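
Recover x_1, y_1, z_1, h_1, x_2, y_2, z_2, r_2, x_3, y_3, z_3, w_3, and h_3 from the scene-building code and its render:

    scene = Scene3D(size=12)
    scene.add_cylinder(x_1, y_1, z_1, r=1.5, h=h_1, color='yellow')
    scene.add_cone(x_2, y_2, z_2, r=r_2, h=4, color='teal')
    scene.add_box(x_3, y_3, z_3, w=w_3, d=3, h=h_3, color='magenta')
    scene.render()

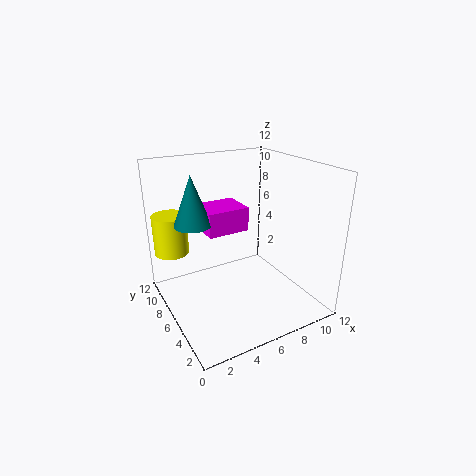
x_1 = 1.5
y_1 = 10
z_1 = 4
h_1 = 3.5
x_2 = 2.5
y_2 = 7
z_2 = 7.5
r_2 = 1.5
x_3 = 3.5
y_3 = 6
z_3 = 6.5
w_3 = 3.5
h_3 = 2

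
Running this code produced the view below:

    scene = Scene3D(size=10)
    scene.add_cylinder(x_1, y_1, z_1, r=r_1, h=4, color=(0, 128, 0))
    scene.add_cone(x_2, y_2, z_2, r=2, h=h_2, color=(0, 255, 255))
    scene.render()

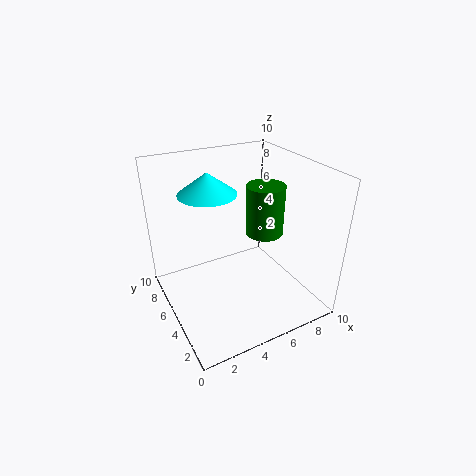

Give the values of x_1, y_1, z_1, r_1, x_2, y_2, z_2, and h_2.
x_1 = 8.5; y_1 = 7; z_1 = 3.5; r_1 = 1.5; x_2 = 3.5; y_2 = 6.5; z_2 = 8; h_2 = 1.5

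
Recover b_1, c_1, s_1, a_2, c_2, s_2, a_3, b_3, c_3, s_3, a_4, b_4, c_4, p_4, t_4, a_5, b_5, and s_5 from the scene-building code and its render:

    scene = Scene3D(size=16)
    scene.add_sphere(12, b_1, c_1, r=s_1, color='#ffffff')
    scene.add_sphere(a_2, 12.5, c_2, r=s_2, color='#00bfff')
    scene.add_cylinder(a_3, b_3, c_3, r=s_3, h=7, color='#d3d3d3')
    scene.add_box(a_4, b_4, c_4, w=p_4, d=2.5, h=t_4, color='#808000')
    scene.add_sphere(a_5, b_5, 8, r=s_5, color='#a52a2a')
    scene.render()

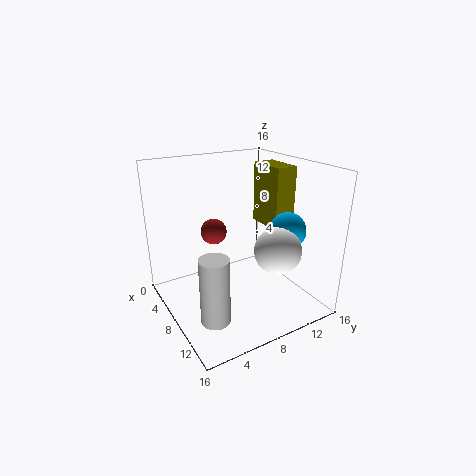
b_1 = 10.5; c_1 = 7.5; s_1 = 2.5; a_2 = 11; c_2 = 9; s_2 = 2; a_3 = 12; b_3 = 3; c_3 = 1.5; s_3 = 1.5; a_4 = 5; b_4 = 12; c_4 = 8.5; p_4 = 4.5; t_4 = 7; a_5 = 5; b_5 = 6.5; s_5 = 1.5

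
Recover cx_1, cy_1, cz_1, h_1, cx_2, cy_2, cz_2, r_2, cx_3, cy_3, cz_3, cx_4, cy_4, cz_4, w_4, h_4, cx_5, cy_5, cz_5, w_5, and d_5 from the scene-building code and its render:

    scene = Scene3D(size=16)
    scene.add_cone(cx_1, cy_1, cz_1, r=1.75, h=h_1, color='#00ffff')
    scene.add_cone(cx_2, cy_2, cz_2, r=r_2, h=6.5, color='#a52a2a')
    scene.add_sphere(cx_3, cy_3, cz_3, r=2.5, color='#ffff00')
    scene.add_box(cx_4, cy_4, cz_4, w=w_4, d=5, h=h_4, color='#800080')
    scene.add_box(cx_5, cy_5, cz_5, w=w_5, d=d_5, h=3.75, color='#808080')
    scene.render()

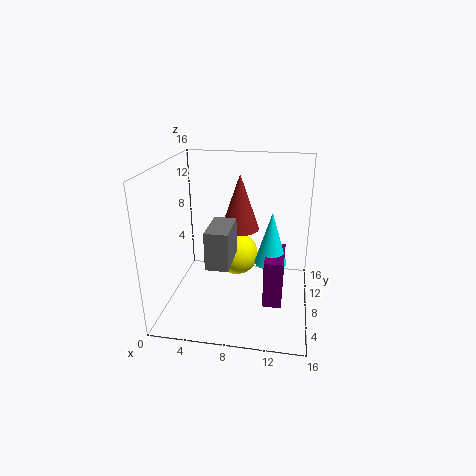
cx_1 = 11.75; cy_1 = 7.25; cz_1 = 5.75; h_1 = 5.75; cx_2 = 7.75; cy_2 = 10.75; cz_2 = 8; r_2 = 2.25; cx_3 = 7.5; cy_3 = 10; cz_3 = 5; cx_4 = 11.25; cy_4 = 4.5; cz_4 = 1.75; w_4 = 2; h_4 = 5.25; cx_5 = 6; cy_5 = 1.5; cz_5 = 7.5; w_5 = 2.25; d_5 = 4.25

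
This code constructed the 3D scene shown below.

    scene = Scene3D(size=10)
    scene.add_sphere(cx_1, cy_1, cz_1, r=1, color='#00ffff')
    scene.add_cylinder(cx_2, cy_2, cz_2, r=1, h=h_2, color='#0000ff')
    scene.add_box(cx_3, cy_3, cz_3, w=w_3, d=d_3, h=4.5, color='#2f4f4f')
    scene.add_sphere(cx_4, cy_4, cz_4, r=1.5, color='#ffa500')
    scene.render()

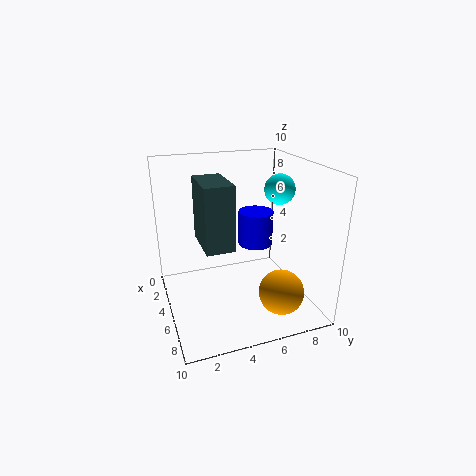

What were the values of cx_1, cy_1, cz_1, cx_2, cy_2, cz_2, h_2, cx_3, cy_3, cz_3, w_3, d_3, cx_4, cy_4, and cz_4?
cx_1 = 6, cy_1 = 7.5, cz_1 = 8.5, cx_2 = 8, cy_2 = 5, cz_2 = 6, h_2 = 2, cx_3 = 2.5, cy_3 = 2.5, cz_3 = 4.5, w_3 = 3.5, d_3 = 2, cx_4 = 8, cy_4 = 7, cz_4 = 2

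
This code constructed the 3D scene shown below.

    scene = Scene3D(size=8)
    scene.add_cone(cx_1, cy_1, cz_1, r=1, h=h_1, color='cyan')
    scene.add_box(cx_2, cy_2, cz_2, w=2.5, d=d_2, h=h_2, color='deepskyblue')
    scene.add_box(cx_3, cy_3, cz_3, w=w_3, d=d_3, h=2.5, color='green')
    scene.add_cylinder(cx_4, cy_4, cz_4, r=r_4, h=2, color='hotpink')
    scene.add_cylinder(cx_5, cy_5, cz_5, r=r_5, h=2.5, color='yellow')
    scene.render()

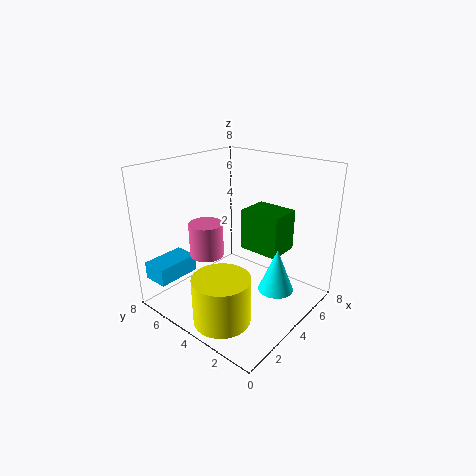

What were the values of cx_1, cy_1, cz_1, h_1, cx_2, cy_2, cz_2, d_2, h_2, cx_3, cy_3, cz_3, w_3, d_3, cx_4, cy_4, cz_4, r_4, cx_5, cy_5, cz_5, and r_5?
cx_1 = 5, cy_1 = 2, cz_1 = 1, h_1 = 2.5, cx_2 = 0.5, cy_2 = 6.5, cz_2 = 1.5, d_2 = 1.5, h_2 = 1, cx_3 = 5.5, cy_3 = 2.5, cz_3 = 2.5, w_3 = 2, d_3 = 2.5, cx_4 = 3.5, cy_4 = 6, cz_4 = 2.5, r_4 = 1, cx_5 = 1.5, cy_5 = 3, cz_5 = 0.5, r_5 = 1.5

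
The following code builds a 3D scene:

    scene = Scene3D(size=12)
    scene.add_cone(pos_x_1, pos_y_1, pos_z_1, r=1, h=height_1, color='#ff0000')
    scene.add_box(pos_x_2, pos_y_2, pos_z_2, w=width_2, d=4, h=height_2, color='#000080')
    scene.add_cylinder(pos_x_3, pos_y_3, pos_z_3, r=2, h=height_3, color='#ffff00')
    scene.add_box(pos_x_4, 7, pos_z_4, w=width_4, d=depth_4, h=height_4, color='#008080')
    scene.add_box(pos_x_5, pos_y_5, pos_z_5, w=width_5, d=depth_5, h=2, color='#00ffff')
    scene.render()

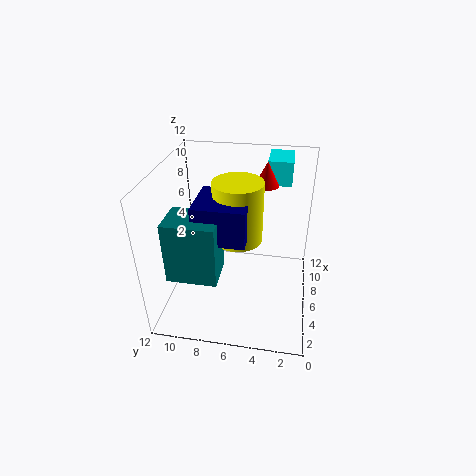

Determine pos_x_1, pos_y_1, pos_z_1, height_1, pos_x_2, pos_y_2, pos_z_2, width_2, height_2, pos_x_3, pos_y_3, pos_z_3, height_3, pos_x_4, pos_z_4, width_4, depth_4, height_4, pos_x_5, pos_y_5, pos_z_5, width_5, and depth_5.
pos_x_1 = 8
pos_y_1 = 4
pos_z_1 = 10
height_1 = 2
pos_x_2 = 3
pos_y_2 = 5
pos_z_2 = 7
width_2 = 4
height_2 = 3
pos_x_3 = 6
pos_y_3 = 6
pos_z_3 = 6
height_3 = 5
pos_x_4 = 2
pos_z_4 = 4
width_4 = 3
depth_4 = 4
height_4 = 5
pos_x_5 = 8
pos_y_5 = 2
pos_z_5 = 10
width_5 = 3
depth_5 = 2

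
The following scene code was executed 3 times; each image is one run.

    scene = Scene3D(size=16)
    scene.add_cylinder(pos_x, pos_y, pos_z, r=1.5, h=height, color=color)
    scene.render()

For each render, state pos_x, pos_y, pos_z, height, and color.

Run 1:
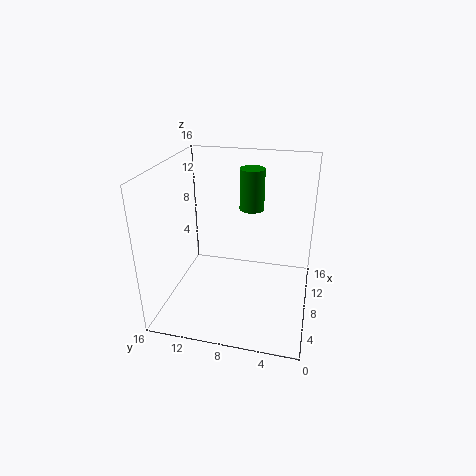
pos_x = 13; pos_y = 7.5; pos_z = 9.5; height = 5; color = 'green'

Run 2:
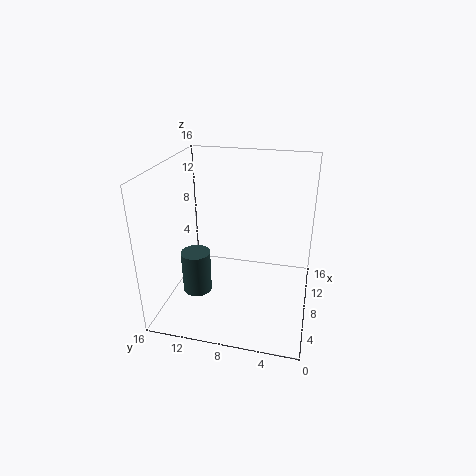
pos_x = 4; pos_y = 11.5; pos_z = 3.5; height = 4.5; color = 'darkslategray'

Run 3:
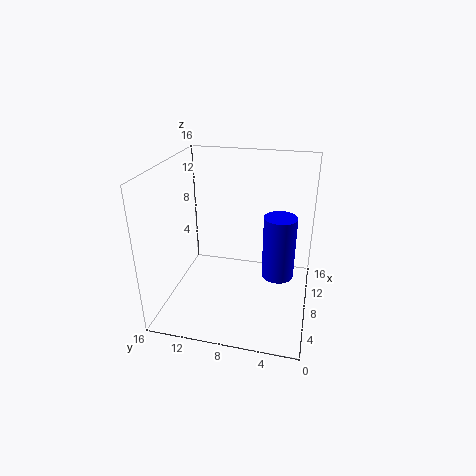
pos_x = 3.5; pos_y = 3; pos_z = 7; height = 6; color = 'blue'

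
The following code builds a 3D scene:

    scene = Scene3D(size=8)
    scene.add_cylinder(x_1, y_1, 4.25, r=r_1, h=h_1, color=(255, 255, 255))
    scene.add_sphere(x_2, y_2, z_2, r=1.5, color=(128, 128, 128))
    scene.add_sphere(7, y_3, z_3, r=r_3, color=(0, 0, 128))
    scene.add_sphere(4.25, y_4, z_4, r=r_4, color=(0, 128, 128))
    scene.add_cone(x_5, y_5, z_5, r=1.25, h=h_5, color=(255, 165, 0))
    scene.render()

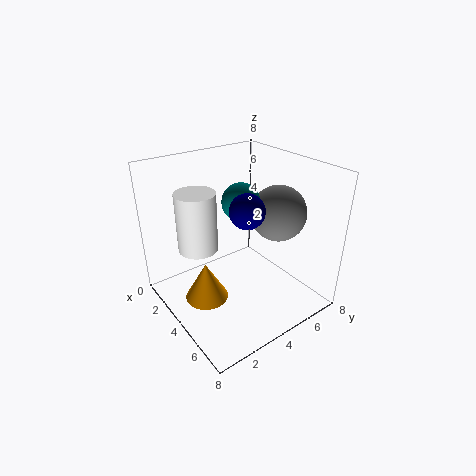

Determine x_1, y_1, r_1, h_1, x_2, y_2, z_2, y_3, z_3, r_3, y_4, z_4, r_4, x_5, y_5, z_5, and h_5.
x_1 = 4, y_1 = 1.5, r_1 = 1, h_1 = 3, x_2 = 5.25, y_2 = 5.75, z_2 = 5.5, y_3 = 2.25, z_3 = 7.25, r_3 = 0.75, y_4 = 4, z_4 = 6.25, r_4 = 1, x_5 = 3.25, y_5 = 2.25, z_5 = 0.25, h_5 = 2.25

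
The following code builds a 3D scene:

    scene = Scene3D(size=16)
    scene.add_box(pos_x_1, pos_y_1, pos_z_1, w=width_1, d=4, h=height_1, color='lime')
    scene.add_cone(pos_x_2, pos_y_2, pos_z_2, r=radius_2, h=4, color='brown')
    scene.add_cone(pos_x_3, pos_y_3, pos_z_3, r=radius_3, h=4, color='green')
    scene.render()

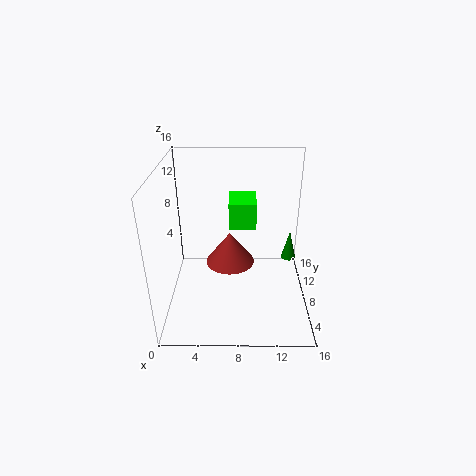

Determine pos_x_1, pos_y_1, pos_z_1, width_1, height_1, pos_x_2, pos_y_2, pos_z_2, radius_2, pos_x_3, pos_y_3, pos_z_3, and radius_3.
pos_x_1 = 7, pos_y_1 = 8, pos_z_1 = 9, width_1 = 3, height_1 = 3, pos_x_2 = 7, pos_y_2 = 11, pos_z_2 = 3, radius_2 = 3, pos_x_3 = 15, pos_y_3 = 15, pos_z_3 = 1, radius_3 = 1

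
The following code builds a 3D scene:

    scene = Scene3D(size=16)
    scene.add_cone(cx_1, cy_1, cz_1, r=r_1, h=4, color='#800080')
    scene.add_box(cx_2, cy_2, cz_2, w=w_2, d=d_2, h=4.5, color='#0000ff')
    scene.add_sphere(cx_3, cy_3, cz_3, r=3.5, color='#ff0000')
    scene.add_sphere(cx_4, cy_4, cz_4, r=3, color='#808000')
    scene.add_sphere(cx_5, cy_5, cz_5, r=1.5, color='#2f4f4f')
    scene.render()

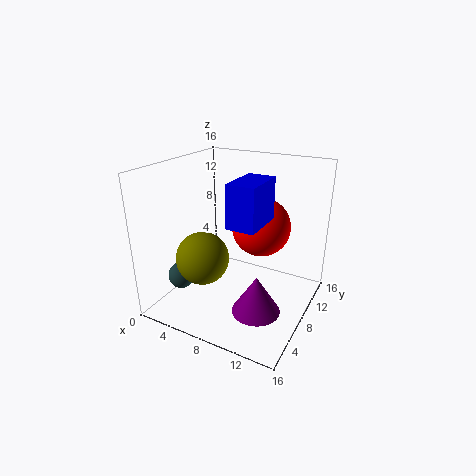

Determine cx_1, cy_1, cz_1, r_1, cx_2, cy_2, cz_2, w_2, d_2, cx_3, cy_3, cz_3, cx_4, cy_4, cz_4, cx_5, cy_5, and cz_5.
cx_1 = 12; cy_1 = 4.5; cz_1 = 2; r_1 = 2.5; cx_2 = 8.5; cy_2 = 4.5; cz_2 = 10.5; w_2 = 3; d_2 = 5; cx_3 = 9; cy_3 = 12; cz_3 = 8; cx_4 = 4.5; cy_4 = 6; cz_4 = 5.5; cx_5 = 2.5; cy_5 = 4.5; cz_5 = 3.5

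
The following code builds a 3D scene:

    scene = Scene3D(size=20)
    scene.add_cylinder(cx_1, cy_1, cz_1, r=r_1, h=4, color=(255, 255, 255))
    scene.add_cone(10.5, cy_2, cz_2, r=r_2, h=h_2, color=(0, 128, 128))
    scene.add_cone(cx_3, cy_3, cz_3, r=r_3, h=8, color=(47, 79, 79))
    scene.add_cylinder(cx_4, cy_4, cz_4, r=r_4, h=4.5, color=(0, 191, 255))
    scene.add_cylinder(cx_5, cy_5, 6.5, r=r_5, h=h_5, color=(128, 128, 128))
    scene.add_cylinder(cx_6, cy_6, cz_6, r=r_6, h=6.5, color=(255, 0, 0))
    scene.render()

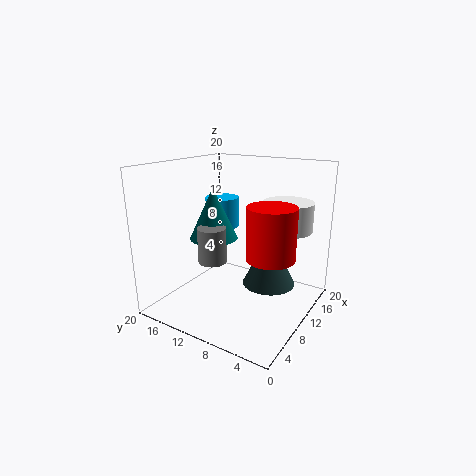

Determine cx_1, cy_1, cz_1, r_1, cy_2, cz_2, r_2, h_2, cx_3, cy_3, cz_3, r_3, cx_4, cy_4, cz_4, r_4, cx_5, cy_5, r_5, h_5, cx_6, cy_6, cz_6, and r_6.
cx_1 = 14, cy_1 = 4.5, cz_1 = 11, r_1 = 3.5, cy_2 = 14.5, cz_2 = 9, r_2 = 3.5, h_2 = 7.5, cx_3 = 15, cy_3 = 7.5, cz_3 = 1.5, r_3 = 4, cx_4 = 13.5, cy_4 = 15, cz_4 = 10, r_4 = 2.5, cx_5 = 8, cy_5 = 13, r_5 = 2, h_5 = 5, cx_6 = 7, cy_6 = 3.5, cz_6 = 9.5, r_6 = 3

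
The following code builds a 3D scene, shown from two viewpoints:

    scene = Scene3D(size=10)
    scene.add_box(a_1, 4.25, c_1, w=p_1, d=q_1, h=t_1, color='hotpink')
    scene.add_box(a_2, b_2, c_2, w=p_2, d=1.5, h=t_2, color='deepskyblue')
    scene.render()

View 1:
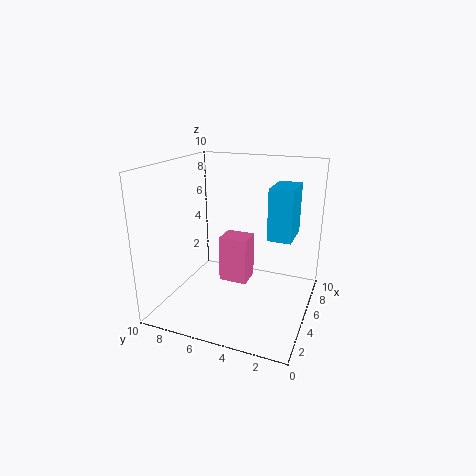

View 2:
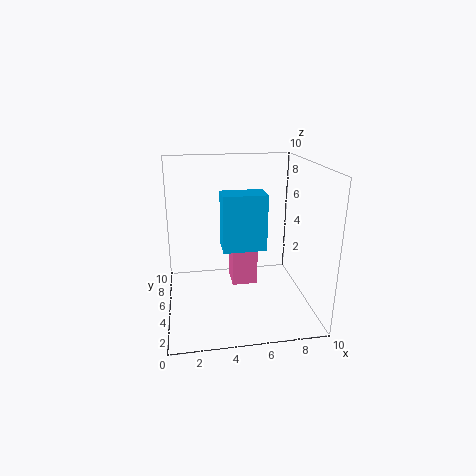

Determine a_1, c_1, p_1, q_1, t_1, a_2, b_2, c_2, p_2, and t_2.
a_1 = 4.5; c_1 = 1.75; p_1 = 1.75; q_1 = 2; t_1 = 3.25; a_2 = 3.5; b_2 = 1; c_2 = 5.75; p_2 = 2.5; t_2 = 3.25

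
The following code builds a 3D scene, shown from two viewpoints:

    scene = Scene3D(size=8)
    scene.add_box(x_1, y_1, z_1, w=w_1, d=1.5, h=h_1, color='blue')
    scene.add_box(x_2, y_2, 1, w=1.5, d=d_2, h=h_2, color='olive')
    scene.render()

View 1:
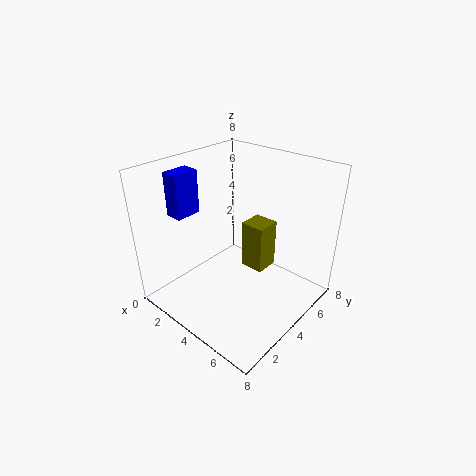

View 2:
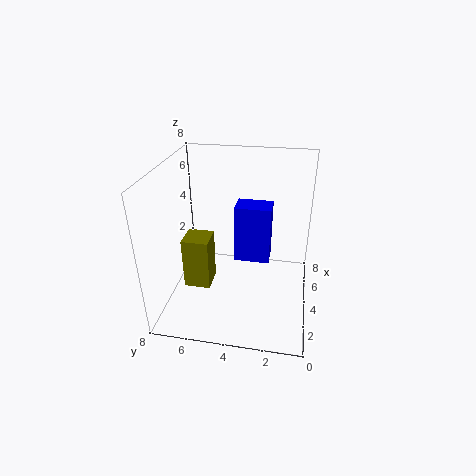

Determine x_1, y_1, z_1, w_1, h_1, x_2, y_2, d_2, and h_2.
x_1 = 0.5, y_1 = 2, z_1 = 5, w_1 = 1, h_1 = 2.5, x_2 = 3, y_2 = 5.5, d_2 = 1.5, h_2 = 3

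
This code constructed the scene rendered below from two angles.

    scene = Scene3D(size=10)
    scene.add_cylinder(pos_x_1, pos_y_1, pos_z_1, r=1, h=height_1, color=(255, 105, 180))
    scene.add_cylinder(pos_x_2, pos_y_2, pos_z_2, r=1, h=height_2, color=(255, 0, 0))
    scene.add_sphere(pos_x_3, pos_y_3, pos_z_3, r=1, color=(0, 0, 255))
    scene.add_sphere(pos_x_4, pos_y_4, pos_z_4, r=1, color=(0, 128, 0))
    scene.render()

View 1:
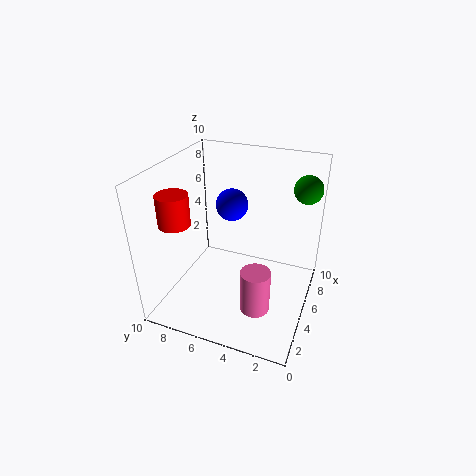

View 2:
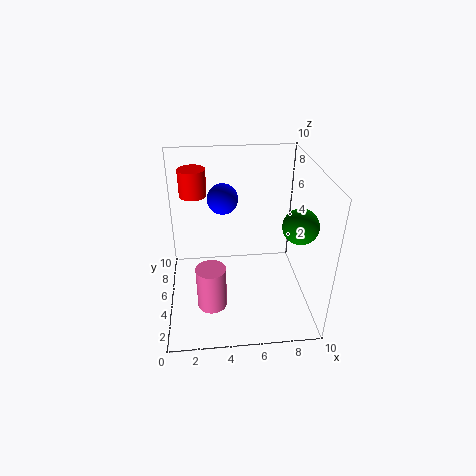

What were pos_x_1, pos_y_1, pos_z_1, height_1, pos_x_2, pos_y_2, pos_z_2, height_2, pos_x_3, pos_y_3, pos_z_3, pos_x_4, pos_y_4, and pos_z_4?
pos_x_1 = 3, pos_y_1 = 3, pos_z_1 = 1, height_1 = 3, pos_x_2 = 2, pos_y_2 = 8, pos_z_2 = 7, height_2 = 2, pos_x_3 = 4, pos_y_3 = 5, pos_z_3 = 8, pos_x_4 = 8, pos_y_4 = 1, pos_z_4 = 8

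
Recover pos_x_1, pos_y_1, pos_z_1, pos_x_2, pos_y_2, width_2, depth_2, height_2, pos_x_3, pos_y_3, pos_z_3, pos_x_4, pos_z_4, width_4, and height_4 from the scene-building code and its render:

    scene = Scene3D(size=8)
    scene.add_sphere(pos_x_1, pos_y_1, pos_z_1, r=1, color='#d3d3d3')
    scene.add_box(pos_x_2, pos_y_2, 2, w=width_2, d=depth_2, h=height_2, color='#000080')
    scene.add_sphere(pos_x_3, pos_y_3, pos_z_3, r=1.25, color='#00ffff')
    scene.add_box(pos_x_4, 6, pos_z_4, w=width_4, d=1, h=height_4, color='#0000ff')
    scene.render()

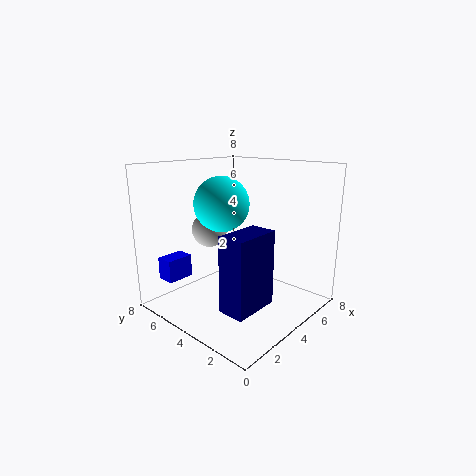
pos_x_1 = 3.5
pos_y_1 = 5.75
pos_z_1 = 4.25
pos_x_2 = 0.25
pos_y_2 = 0.5
width_2 = 2.25
depth_2 = 1.25
height_2 = 3.5
pos_x_3 = 1.5
pos_y_3 = 2.75
pos_z_3 = 6.5
pos_x_4 = 0.75
pos_z_4 = 1.75
width_4 = 1.5
height_4 = 1.25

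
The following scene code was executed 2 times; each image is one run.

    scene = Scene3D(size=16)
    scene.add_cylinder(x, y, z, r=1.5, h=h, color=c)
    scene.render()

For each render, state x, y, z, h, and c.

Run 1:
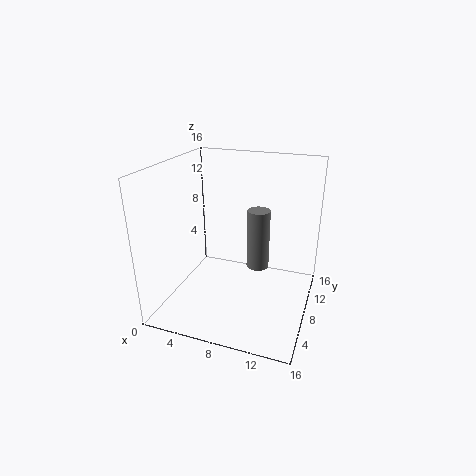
x = 8.5, y = 14.5, z = 1, h = 8, c = 'gray'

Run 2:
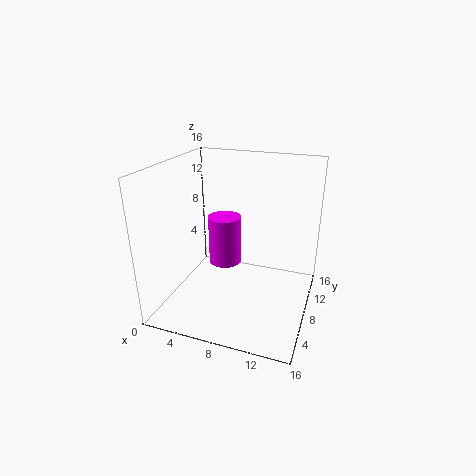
x = 8.5, y = 3, z = 8, h = 4.5, c = 'magenta'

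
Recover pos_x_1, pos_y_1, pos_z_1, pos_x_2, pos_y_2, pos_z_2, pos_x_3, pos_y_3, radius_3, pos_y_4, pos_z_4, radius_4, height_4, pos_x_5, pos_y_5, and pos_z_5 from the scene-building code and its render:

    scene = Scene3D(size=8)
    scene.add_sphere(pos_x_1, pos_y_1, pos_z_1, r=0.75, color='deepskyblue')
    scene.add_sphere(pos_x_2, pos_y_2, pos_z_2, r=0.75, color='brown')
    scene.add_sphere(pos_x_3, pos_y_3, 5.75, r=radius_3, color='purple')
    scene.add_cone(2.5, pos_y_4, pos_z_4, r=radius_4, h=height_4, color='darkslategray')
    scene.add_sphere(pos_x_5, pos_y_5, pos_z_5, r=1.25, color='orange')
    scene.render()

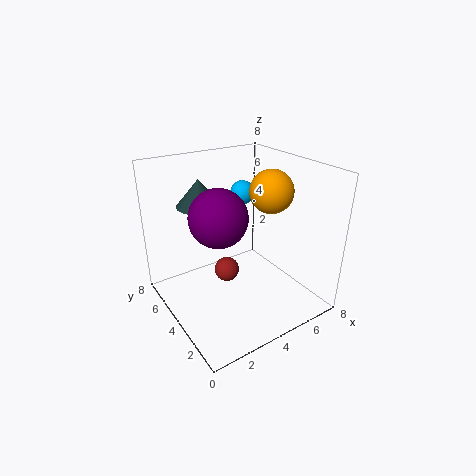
pos_x_1 = 6; pos_y_1 = 6.5; pos_z_1 = 5.5; pos_x_2 = 4; pos_y_2 = 5.25; pos_z_2 = 1.25; pos_x_3 = 2.5; pos_y_3 = 3.5; radius_3 = 1.5; pos_y_4 = 5.5; pos_z_4 = 5.75; radius_4 = 1.25; height_4 = 1.5; pos_x_5 = 6.25; pos_y_5 = 4; pos_z_5 = 6.25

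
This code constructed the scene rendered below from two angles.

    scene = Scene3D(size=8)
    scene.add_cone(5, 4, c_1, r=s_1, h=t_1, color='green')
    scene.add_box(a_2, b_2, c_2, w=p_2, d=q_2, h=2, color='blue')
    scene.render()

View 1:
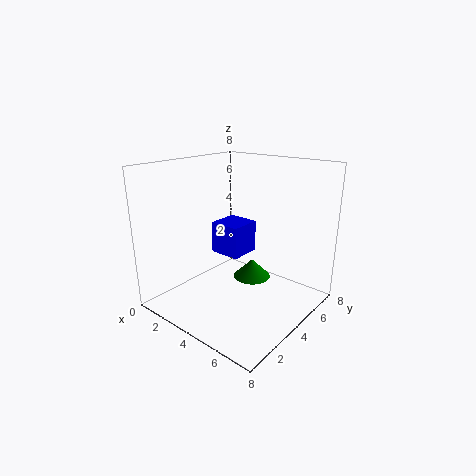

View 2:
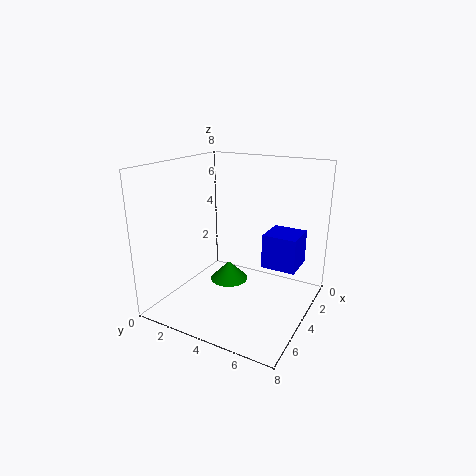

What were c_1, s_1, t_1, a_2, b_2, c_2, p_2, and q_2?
c_1 = 2; s_1 = 1; t_1 = 1; a_2 = 1; b_2 = 5; c_2 = 2; p_2 = 2; q_2 = 2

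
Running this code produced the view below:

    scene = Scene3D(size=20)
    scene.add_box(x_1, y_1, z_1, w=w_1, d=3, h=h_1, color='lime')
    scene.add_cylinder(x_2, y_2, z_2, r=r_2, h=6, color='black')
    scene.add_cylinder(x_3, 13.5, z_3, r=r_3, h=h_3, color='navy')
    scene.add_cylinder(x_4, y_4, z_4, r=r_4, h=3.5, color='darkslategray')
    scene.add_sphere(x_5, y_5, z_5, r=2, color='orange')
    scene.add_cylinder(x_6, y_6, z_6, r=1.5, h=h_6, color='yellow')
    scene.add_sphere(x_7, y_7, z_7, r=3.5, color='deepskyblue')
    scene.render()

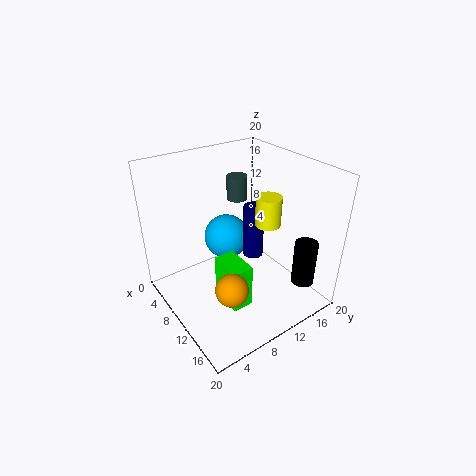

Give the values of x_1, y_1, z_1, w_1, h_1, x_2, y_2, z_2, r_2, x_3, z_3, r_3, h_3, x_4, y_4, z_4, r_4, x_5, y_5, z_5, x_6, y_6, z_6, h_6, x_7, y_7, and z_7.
x_1 = 8.5; y_1 = 7; z_1 = 0.5; w_1 = 5; h_1 = 6.5; x_2 = 18; y_2 = 15; z_2 = 5.5; r_2 = 1.5; x_3 = 9; z_3 = 5.5; r_3 = 1.5; h_3 = 8; x_4 = 5.5; y_4 = 13; z_4 = 13.5; r_4 = 1.5; x_5 = 16.5; y_5 = 4.5; z_5 = 8; x_6 = 16; y_6 = 10; z_6 = 15; h_6 = 3.5; x_7 = 4; y_7 = 12; z_7 = 6.5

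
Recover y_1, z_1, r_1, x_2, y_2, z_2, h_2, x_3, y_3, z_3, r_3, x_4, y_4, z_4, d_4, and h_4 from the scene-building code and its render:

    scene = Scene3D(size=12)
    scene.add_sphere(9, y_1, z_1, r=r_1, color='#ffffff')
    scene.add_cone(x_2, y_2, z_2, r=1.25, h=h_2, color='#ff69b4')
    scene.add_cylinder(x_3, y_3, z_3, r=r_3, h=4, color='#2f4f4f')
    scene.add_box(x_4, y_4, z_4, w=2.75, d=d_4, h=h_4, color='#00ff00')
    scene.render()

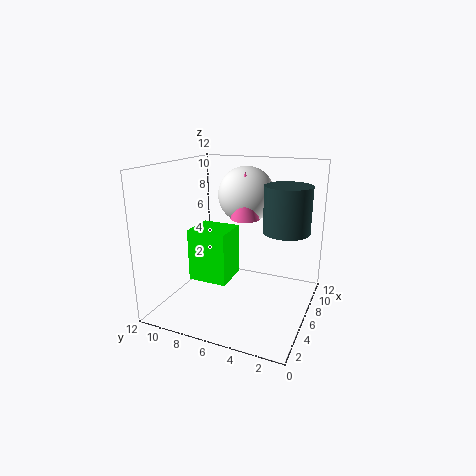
y_1 = 6.5
z_1 = 9
r_1 = 2.5
x_2 = 7.5
y_2 = 6
z_2 = 7.25
h_2 = 4
x_3 = 8.25
y_3 = 2.5
z_3 = 6.25
r_3 = 2
x_4 = 2.25
y_4 = 5.5
z_4 = 3.5
d_4 = 3
h_4 = 4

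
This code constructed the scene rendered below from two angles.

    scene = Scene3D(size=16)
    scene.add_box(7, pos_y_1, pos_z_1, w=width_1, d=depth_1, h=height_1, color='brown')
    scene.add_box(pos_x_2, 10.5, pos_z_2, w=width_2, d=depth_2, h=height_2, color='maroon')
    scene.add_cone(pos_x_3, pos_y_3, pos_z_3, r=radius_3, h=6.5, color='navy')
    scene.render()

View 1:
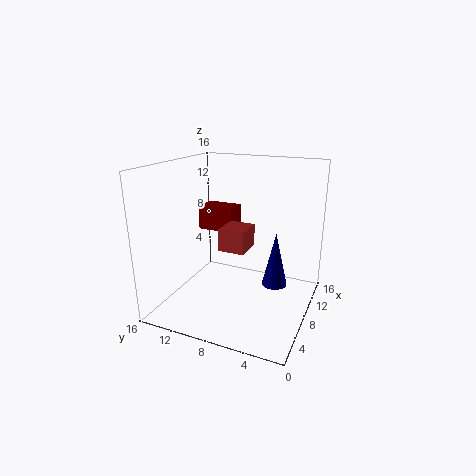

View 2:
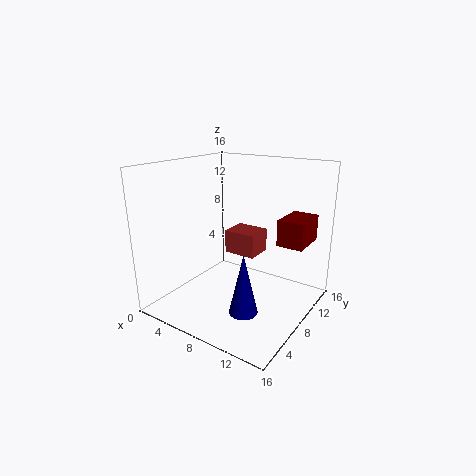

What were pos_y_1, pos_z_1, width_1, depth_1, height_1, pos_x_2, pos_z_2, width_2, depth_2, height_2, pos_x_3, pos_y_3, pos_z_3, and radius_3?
pos_y_1 = 7
pos_z_1 = 6.5
width_1 = 3.5
depth_1 = 3
height_1 = 2.5
pos_x_2 = 11.5
pos_z_2 = 7
width_2 = 3
depth_2 = 4.5
height_2 = 3
pos_x_3 = 11
pos_y_3 = 4.5
pos_z_3 = 1.5
radius_3 = 1.5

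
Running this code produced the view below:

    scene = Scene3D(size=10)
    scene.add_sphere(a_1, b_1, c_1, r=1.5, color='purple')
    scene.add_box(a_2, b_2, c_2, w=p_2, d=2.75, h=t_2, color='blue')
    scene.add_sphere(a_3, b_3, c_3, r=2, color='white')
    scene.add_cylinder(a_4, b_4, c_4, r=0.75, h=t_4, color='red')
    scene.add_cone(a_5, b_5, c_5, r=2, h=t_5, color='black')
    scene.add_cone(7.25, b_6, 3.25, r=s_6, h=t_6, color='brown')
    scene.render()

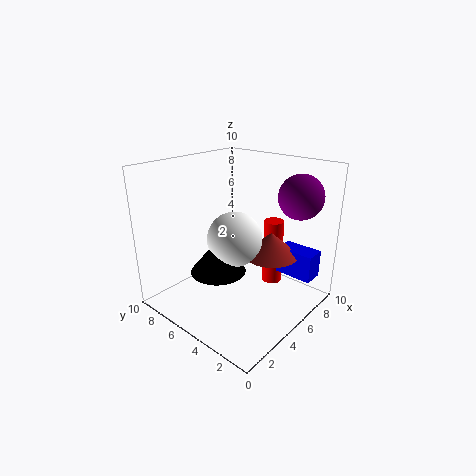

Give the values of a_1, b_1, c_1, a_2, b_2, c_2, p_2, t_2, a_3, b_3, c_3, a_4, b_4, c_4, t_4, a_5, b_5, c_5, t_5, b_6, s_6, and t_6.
a_1 = 7.5; b_1 = 1.75; c_1 = 8; a_2 = 7.75; b_2 = 0.75; c_2 = 1.75; p_2 = 1.5; t_2 = 2; a_3 = 5.5; b_3 = 5.75; c_3 = 4.5; a_4 = 8.25; b_4 = 4.25; c_4 = 0.5; t_4 = 5; a_5 = 4.25; b_5 = 6.25; c_5 = 2.25; t_5 = 2.5; b_6 = 3.75; s_6 = 2; t_6 = 1.75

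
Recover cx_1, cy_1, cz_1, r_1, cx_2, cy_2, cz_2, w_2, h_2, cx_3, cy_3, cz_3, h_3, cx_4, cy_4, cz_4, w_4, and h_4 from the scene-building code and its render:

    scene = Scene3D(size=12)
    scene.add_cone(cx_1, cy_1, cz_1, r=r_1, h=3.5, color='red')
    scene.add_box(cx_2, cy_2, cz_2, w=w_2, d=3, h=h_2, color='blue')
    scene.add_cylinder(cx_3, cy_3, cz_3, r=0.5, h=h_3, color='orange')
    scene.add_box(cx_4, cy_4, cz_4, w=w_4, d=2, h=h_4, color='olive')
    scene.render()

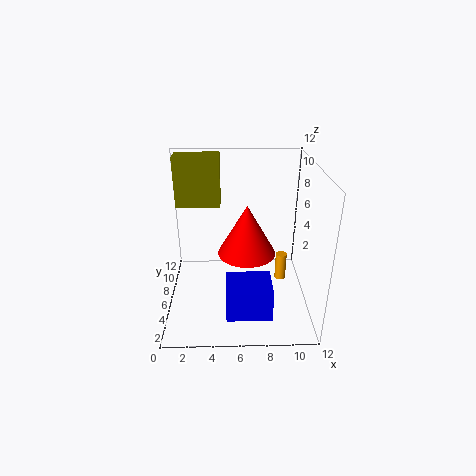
cx_1 = 6.5
cy_1 = 2
cz_1 = 7
r_1 = 2
cx_2 = 5
cy_2 = 1
cz_2 = 1.5
w_2 = 3.5
h_2 = 2.5
cx_3 = 10
cy_3 = 7.5
cz_3 = 1
h_3 = 2.5
cx_4 = 0.5
cy_4 = 9
cz_4 = 7.5
w_4 = 4
h_4 = 4.5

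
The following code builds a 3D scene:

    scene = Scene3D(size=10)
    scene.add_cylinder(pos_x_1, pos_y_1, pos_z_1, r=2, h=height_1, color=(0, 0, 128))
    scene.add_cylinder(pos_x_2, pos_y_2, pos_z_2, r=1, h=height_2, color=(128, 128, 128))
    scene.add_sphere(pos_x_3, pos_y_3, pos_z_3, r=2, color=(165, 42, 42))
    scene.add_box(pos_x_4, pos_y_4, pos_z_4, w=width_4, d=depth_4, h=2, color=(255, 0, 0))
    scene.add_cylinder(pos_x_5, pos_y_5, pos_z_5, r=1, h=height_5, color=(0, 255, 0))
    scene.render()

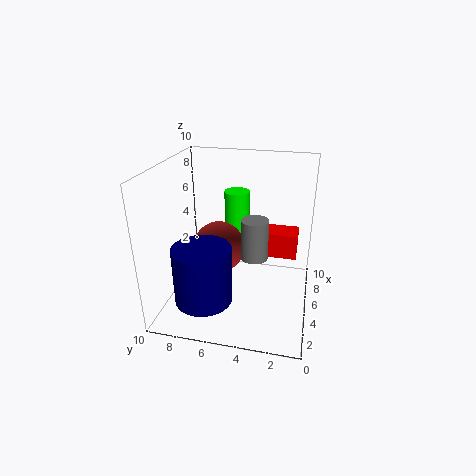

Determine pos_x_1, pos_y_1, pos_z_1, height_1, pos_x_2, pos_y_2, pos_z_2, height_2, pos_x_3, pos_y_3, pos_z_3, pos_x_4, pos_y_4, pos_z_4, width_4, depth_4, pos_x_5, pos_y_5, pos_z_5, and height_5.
pos_x_1 = 3; pos_y_1 = 7; pos_z_1 = 1; height_1 = 4; pos_x_2 = 6; pos_y_2 = 4; pos_z_2 = 3; height_2 = 3; pos_x_3 = 7; pos_y_3 = 7; pos_z_3 = 3; pos_x_4 = 8; pos_y_4 = 1; pos_z_4 = 2; width_4 = 2; depth_4 = 3; pos_x_5 = 9; pos_y_5 = 6; pos_z_5 = 2; height_5 = 5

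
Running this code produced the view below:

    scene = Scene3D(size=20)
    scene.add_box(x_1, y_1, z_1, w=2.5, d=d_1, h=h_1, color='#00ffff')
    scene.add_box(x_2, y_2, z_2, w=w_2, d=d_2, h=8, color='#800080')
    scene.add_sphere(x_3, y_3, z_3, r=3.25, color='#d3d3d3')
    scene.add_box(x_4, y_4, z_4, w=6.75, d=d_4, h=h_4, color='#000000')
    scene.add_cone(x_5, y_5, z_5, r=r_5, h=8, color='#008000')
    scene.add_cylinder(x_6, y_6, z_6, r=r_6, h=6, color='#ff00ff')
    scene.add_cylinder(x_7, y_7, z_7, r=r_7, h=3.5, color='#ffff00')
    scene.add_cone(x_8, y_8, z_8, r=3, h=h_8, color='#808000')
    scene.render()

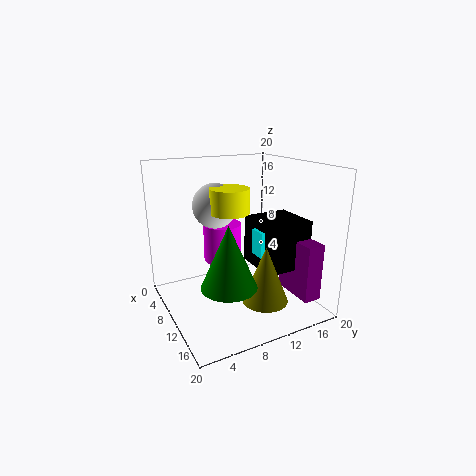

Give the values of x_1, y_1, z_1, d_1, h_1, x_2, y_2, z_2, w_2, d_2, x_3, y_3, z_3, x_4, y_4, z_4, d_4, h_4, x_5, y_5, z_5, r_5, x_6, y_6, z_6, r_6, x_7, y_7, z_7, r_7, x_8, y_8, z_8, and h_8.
x_1 = 11.25; y_1 = 11.5; z_1 = 8; d_1 = 3; h_1 = 3.5; x_2 = 11.5; y_2 = 16.25; z_2 = 2; w_2 = 6.25; d_2 = 2.5; x_3 = 5.75; y_3 = 8.5; z_3 = 13.75; x_4 = 8.25; y_4 = 12; z_4 = 5.75; d_4 = 6.75; h_4 = 6.75; x_5 = 15.25; y_5 = 6; z_5 = 6; r_5 = 3.5; x_6 = 3.25; y_6 = 10.75; z_6 = 4; r_6 = 3; x_7 = 8.5; y_7 = 9.5; z_7 = 13.25; r_7 = 2.75; x_8 = 15.75; y_8 = 11; z_8 = 3; h_8 = 7.5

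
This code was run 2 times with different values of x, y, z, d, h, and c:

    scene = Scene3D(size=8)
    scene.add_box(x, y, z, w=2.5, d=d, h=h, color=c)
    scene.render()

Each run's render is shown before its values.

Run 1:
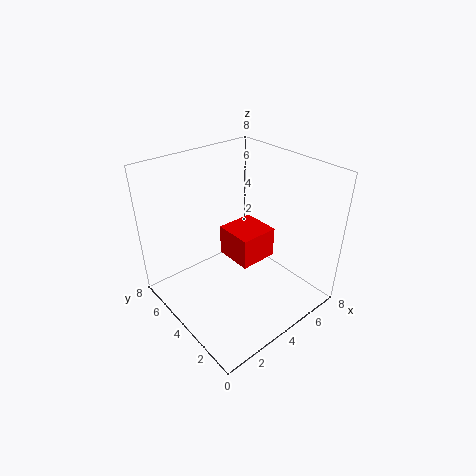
x = 5, y = 4.5, z = 1, d = 2.5, h = 2, c = 'red'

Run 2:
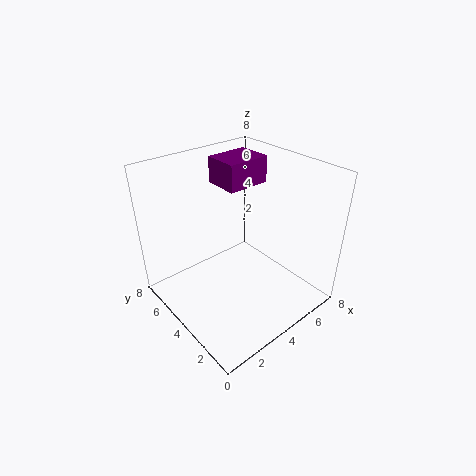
x = 4, y = 4.5, z = 6.5, d = 2, h = 1.5, c = 'purple'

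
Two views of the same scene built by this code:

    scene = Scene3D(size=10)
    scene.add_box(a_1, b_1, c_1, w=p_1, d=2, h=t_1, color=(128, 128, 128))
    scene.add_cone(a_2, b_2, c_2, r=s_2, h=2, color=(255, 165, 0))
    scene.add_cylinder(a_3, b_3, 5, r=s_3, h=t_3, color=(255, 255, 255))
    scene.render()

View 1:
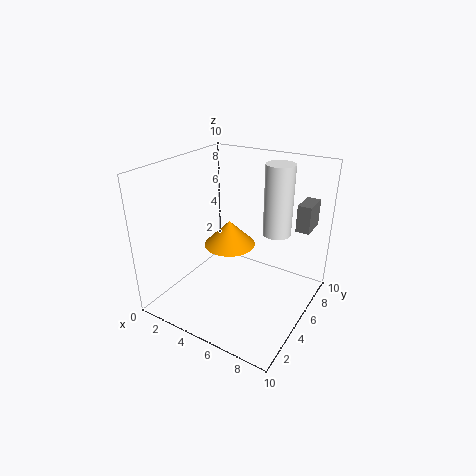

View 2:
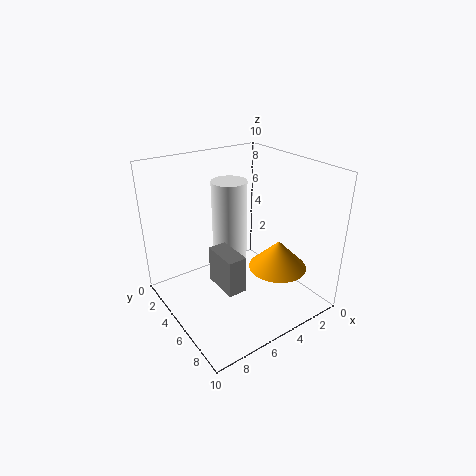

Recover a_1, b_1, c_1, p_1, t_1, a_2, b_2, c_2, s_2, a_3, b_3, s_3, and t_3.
a_1 = 8, b_1 = 8, c_1 = 5, p_1 = 1, t_1 = 2, a_2 = 3, b_2 = 7, c_2 = 3, s_2 = 2, a_3 = 7, b_3 = 7, s_3 = 1, t_3 = 5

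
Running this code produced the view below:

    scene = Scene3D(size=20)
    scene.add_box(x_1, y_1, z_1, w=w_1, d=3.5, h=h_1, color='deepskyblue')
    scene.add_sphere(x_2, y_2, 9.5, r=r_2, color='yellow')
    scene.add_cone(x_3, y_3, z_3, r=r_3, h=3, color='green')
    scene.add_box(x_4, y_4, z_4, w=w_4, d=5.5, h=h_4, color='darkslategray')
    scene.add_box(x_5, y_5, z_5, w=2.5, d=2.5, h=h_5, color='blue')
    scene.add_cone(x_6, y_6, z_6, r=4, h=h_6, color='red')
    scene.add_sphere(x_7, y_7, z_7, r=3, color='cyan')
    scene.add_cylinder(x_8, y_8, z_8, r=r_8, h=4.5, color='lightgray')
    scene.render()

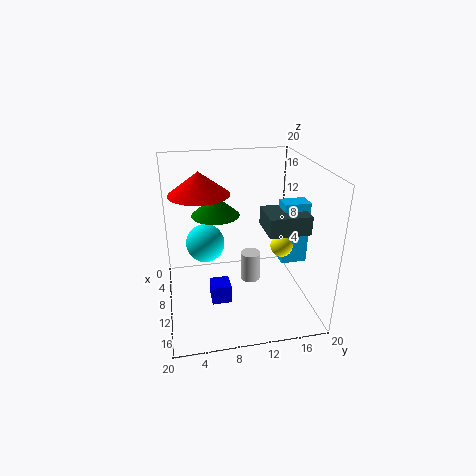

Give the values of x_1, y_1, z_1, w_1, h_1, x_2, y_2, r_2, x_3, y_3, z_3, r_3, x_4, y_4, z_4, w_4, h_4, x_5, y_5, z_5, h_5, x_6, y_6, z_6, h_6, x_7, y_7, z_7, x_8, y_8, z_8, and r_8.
x_1 = 10.5; y_1 = 15.5; z_1 = 7; w_1 = 2.5; h_1 = 8.5; x_2 = 12.5; y_2 = 15.5; r_2 = 1.5; x_3 = 6; y_3 = 7.5; z_3 = 12; r_3 = 3.5; x_4 = 10; y_4 = 13; z_4 = 12; w_4 = 5; h_4 = 2.5; x_5 = 13; y_5 = 5.5; z_5 = 3.5; h_5 = 2.5; x_6 = 9.5; y_6 = 5; z_6 = 16.5; h_6 = 3; x_7 = 4; y_7 = 6; z_7 = 6.5; x_8 = 7.5; y_8 = 12.5; z_8 = 1.5; r_8 = 1.5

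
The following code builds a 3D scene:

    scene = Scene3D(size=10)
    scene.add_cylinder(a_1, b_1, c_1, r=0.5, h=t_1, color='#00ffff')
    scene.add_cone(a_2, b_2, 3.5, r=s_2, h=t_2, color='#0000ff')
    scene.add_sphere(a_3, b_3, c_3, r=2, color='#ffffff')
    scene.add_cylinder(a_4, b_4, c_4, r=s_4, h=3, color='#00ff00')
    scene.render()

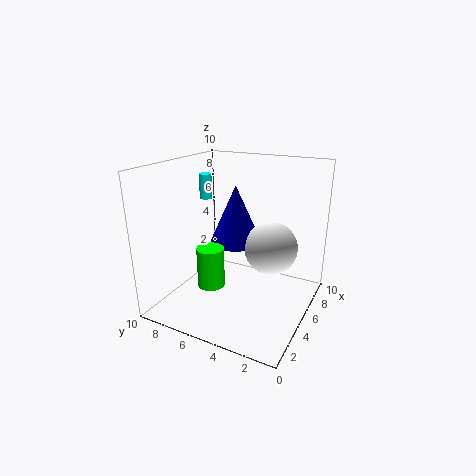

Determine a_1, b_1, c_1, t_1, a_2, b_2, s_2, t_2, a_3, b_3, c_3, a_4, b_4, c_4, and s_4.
a_1 = 8, b_1 = 9.5, c_1 = 6.5, t_1 = 2, a_2 = 7.5, b_2 = 6.5, s_2 = 2, t_2 = 4.5, a_3 = 7.5, b_3 = 3.5, c_3 = 3.5, a_4 = 4.5, b_4 = 7, c_4 = 1, s_4 = 1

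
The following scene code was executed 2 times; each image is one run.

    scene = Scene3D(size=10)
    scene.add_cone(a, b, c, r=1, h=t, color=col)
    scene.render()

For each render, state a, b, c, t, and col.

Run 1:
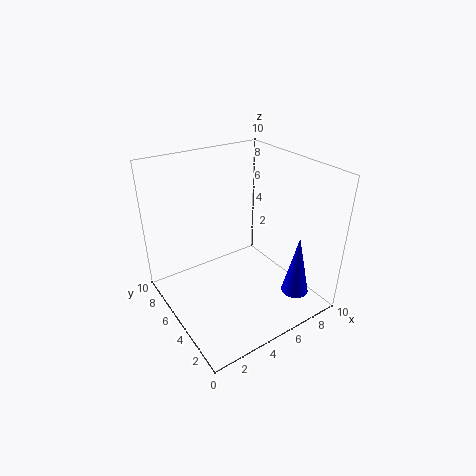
a = 8.5; b = 2.5; c = 0.5; t = 4.5; col = 'blue'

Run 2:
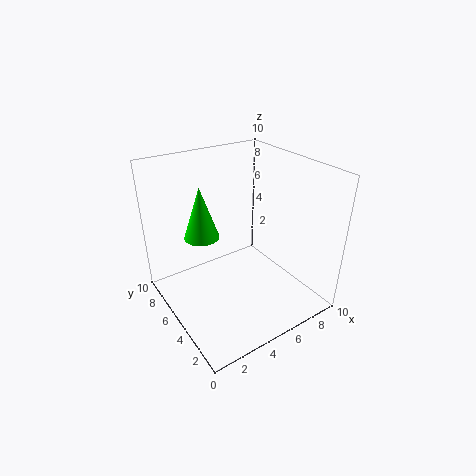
a = 1.5; b = 3.5; c = 7; t = 3; col = 'lime'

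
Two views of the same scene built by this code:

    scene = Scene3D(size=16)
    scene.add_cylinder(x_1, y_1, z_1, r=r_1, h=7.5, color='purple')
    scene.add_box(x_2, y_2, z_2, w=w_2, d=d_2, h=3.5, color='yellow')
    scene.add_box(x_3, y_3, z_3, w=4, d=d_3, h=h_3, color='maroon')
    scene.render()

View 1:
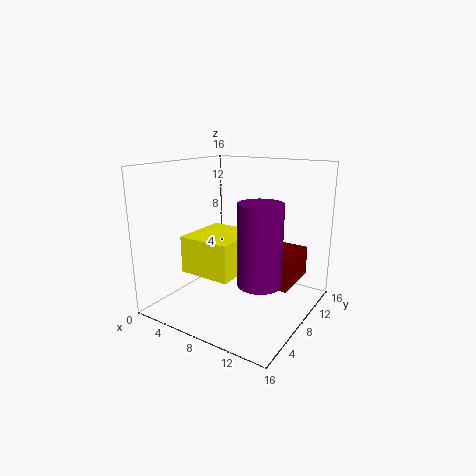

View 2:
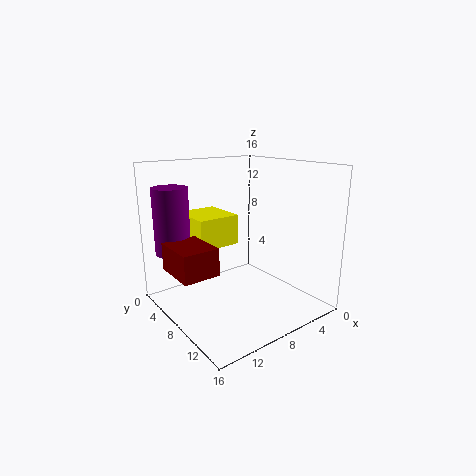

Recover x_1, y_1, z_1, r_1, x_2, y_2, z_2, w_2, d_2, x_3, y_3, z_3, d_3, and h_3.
x_1 = 13.5; y_1 = 3; z_1 = 6; r_1 = 2; x_2 = 6.5; y_2 = 0.5; z_2 = 6.5; w_2 = 5; d_2 = 5.5; x_3 = 11.5; y_3 = 4.5; z_3 = 5; d_3 = 5; h_3 = 3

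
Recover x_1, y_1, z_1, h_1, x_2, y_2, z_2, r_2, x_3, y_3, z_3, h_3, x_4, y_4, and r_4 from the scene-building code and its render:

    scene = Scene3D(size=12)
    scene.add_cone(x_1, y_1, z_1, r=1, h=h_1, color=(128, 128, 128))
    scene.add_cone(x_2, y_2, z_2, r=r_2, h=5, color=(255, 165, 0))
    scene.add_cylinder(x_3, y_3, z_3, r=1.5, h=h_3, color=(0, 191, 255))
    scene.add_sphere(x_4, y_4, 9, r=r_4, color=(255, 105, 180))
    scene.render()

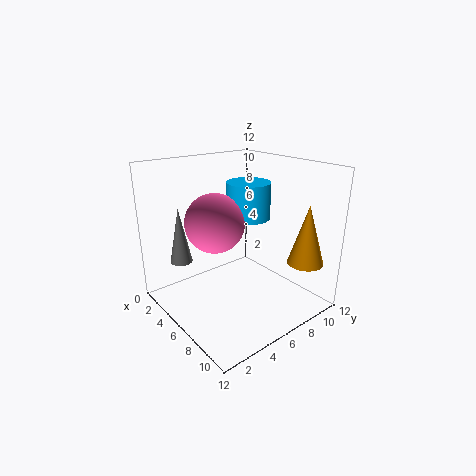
x_1 = 1.5, y_1 = 3, z_1 = 3, h_1 = 5, x_2 = 10, y_2 = 10, z_2 = 4, r_2 = 1.5, x_3 = 9, y_3 = 4.5, z_3 = 9, h_3 = 2.5, x_4 = 8.5, y_4 = 2, r_4 = 2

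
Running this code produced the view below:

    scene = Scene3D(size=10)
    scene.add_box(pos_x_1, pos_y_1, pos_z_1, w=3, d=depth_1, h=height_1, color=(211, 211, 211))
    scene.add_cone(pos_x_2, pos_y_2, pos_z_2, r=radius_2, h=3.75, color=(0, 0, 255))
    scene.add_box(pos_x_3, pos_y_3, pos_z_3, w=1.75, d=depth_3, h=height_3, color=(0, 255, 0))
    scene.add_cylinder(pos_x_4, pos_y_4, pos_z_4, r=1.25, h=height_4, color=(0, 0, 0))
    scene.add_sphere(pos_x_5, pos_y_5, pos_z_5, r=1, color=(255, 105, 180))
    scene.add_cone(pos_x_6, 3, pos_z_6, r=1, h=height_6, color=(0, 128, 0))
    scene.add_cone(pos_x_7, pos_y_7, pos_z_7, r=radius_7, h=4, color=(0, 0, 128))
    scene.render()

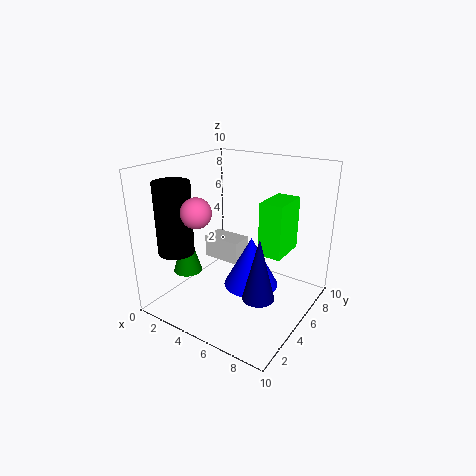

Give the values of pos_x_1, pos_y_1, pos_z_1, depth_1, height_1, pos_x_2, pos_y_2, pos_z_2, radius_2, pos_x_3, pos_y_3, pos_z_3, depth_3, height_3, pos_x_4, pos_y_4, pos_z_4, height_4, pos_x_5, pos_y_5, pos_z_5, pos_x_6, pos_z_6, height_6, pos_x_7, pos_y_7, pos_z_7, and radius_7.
pos_x_1 = 1, pos_y_1 = 6.25, pos_z_1 = 2, depth_1 = 1.75, height_1 = 1.75, pos_x_2 = 5.5, pos_y_2 = 6, pos_z_2 = 1, radius_2 = 2, pos_x_3 = 5.75, pos_y_3 = 6.5, pos_z_3 = 3.25, depth_3 = 3, height_3 = 4, pos_x_4 = 1.5, pos_y_4 = 2.5, pos_z_4 = 4, height_4 = 5, pos_x_5 = 3.5, pos_y_5 = 2.5, pos_z_5 = 7.25, pos_x_6 = 2, pos_z_6 = 2.5, height_6 = 3.5, pos_x_7 = 8, pos_y_7 = 2.75, pos_z_7 = 2.5, radius_7 = 1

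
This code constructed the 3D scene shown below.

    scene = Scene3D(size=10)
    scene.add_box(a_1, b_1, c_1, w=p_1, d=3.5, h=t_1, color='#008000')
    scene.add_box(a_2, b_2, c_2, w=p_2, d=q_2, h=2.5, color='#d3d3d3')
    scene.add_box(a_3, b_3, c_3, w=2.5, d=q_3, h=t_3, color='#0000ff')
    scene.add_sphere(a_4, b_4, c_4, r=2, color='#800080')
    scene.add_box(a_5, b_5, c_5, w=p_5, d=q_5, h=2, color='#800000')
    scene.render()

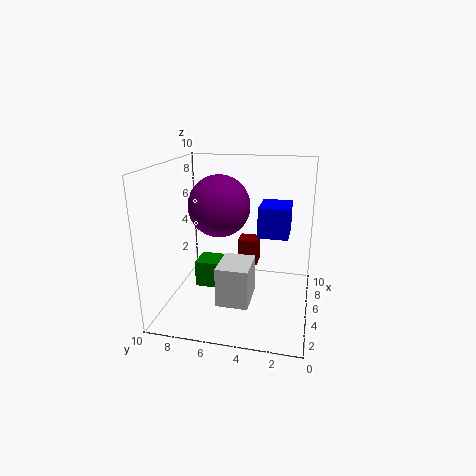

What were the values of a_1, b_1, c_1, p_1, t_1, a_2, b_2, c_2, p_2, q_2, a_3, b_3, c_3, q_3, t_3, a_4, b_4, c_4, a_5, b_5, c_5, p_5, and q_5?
a_1 = 5.5
b_1 = 5
c_1 = 0.5
p_1 = 2
t_1 = 2
a_2 = 1
b_2 = 3.5
c_2 = 2
p_2 = 2.5
q_2 = 2
a_3 = 4
b_3 = 1.5
c_3 = 5.5
q_3 = 2
t_3 = 2
a_4 = 4
b_4 = 6
c_4 = 7.5
a_5 = 7
b_5 = 4
c_5 = 2
p_5 = 1.5
q_5 = 1.5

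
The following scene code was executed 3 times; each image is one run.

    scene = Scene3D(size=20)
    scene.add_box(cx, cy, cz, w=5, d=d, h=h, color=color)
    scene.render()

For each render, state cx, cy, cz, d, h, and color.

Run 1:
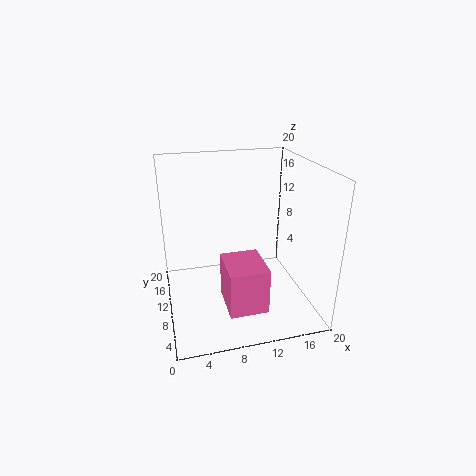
cx = 7, cy = 2, cz = 3, d = 6, h = 6, color = 'hotpink'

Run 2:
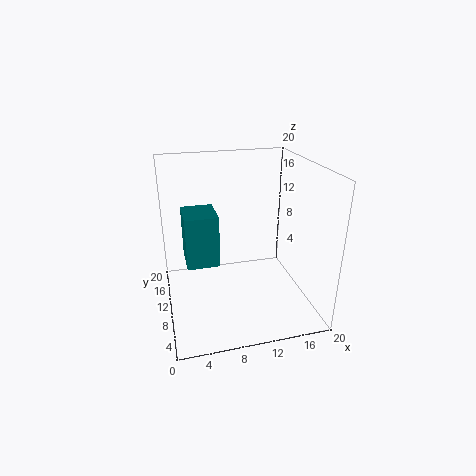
cx = 3, cy = 13, cz = 4, d = 6, h = 8, color = 'teal'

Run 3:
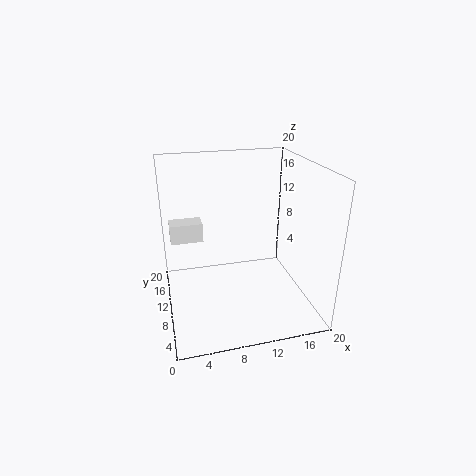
cx = 1, cy = 16, cz = 7, d = 3, h = 3, color = 'white'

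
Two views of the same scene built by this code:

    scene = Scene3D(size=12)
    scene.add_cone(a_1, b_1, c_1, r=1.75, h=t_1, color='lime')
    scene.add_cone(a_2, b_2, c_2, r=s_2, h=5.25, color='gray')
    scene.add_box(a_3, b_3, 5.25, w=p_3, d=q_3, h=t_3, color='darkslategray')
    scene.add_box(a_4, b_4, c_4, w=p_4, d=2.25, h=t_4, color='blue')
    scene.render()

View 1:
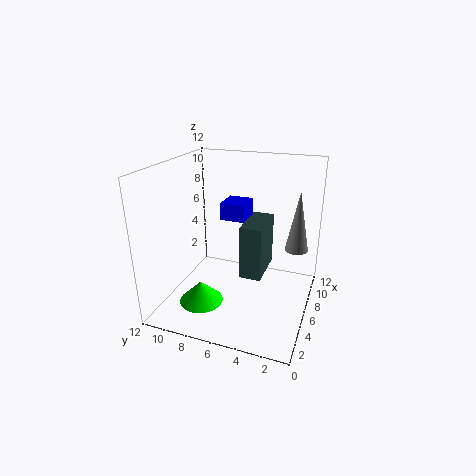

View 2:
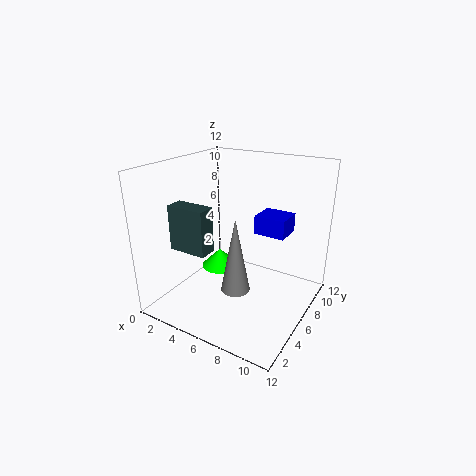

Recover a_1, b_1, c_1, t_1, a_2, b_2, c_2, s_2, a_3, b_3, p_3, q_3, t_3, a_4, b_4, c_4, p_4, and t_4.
a_1 = 2.75; b_1 = 8; c_1 = 1.5; t_1 = 1.75; a_2 = 8.5; b_2 = 1.5; c_2 = 4.5; s_2 = 1; a_3 = 1.5; b_3 = 2.75; p_3 = 3.25; q_3 = 1.5; t_3 = 3.75; a_4 = 7.5; b_4 = 6; c_4 = 6.75; p_4 = 2.5; t_4 = 1.5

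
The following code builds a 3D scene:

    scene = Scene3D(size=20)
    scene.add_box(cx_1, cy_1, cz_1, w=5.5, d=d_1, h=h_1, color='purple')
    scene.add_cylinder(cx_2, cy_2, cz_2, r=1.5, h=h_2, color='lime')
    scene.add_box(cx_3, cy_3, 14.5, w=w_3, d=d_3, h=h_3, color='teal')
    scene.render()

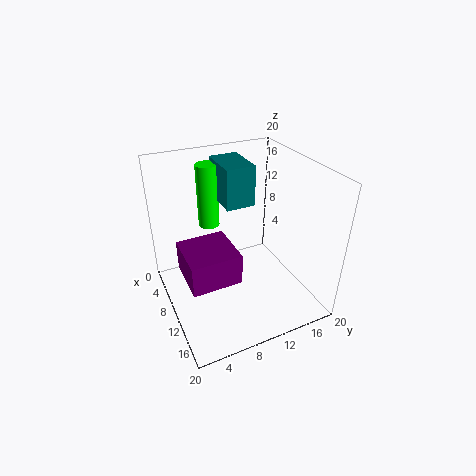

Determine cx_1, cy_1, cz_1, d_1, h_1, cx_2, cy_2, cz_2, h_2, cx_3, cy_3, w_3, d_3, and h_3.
cx_1 = 14, cy_1 = 0.5, cz_1 = 11, d_1 = 5.5, h_1 = 3.5, cx_2 = 5.5, cy_2 = 7.5, cz_2 = 10.5, h_2 = 9, cx_3 = 4, cy_3 = 8.5, w_3 = 6, d_3 = 4, h_3 = 5.5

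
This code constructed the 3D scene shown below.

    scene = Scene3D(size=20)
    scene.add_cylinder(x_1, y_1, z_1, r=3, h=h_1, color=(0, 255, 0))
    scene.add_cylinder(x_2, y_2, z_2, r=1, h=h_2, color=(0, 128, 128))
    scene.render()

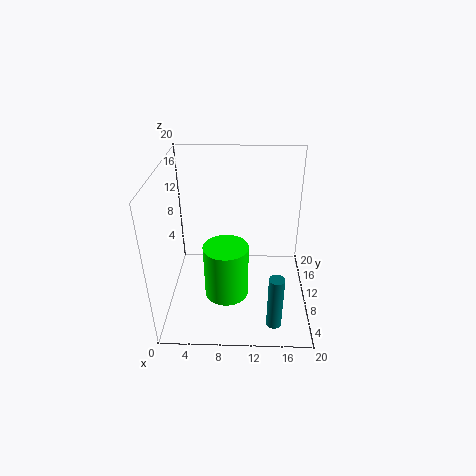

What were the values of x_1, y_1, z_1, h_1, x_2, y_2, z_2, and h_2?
x_1 = 8.5; y_1 = 7; z_1 = 3; h_1 = 7.5; x_2 = 15; y_2 = 3; z_2 = 1; h_2 = 7.5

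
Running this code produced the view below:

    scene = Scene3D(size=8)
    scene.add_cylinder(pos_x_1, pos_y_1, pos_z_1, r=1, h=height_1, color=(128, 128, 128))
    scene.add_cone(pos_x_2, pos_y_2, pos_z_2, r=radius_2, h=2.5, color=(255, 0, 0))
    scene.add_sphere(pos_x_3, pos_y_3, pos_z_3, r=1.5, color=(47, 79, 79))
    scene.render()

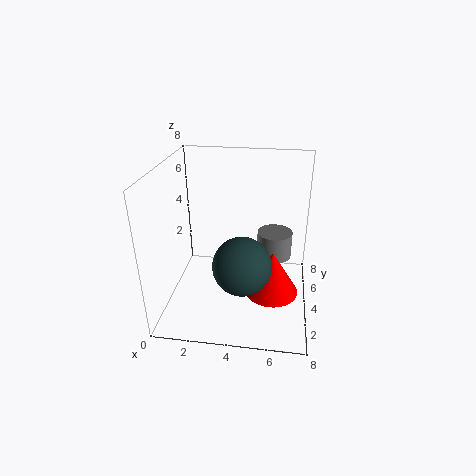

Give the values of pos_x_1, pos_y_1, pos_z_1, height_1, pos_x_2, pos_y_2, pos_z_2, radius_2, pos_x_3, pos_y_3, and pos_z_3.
pos_x_1 = 6, pos_y_1 = 5, pos_z_1 = 2.5, height_1 = 1.5, pos_x_2 = 6, pos_y_2 = 3.5, pos_z_2 = 1, radius_2 = 1.5, pos_x_3 = 4.5, pos_y_3 = 2, pos_z_3 = 3.5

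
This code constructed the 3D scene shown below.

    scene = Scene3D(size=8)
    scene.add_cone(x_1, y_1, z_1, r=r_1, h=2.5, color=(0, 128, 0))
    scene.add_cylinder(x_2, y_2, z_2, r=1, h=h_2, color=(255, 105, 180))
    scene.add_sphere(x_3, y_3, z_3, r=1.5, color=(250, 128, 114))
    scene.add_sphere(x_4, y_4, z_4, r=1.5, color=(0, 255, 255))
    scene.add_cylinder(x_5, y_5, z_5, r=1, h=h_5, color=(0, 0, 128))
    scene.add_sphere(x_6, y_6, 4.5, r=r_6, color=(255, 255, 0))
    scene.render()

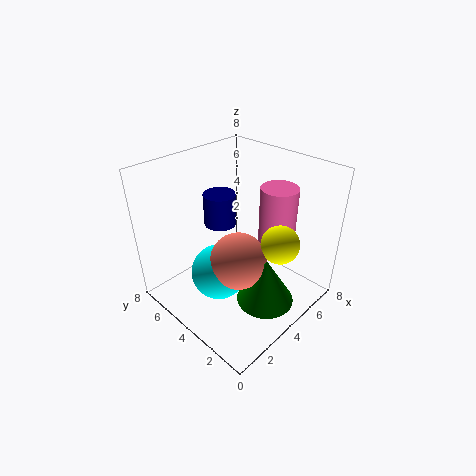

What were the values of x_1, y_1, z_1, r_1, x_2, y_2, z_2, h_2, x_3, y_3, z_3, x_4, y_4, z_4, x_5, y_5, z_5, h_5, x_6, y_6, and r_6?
x_1 = 3.5
y_1 = 1.5
z_1 = 1.5
r_1 = 1.5
x_2 = 5.5
y_2 = 2.5
z_2 = 3.5
h_2 = 3.5
x_3 = 3
y_3 = 3
z_3 = 3.5
x_4 = 2.5
y_4 = 4
z_4 = 2.5
x_5 = 5
y_5 = 6.5
z_5 = 3.5
h_5 = 2
x_6 = 4.5
y_6 = 1.5
r_6 = 1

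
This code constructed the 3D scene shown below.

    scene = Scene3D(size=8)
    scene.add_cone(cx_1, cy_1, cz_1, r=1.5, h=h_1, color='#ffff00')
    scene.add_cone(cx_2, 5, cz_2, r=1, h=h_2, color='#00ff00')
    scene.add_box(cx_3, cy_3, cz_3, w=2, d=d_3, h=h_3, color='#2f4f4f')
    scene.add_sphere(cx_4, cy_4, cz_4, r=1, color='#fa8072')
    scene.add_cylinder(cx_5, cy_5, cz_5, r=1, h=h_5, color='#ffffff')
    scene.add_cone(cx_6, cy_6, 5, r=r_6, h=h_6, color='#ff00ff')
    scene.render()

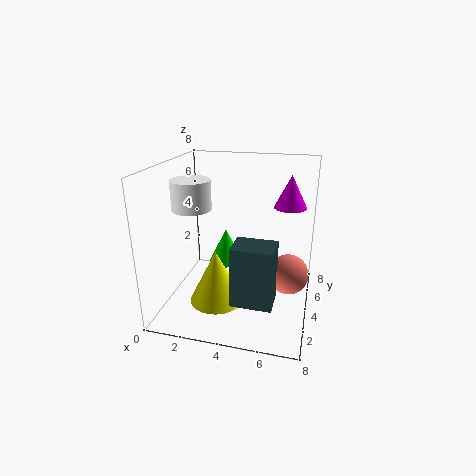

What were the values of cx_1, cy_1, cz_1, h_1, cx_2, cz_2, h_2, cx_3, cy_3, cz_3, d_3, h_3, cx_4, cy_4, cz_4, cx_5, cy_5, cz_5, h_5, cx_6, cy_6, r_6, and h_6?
cx_1 = 3, cy_1 = 3, cz_1 = 0.5, h_1 = 3, cx_2 = 3, cz_2 = 2, h_2 = 2, cx_3 = 4.5, cy_3 = 0.5, cz_3 = 2, d_3 = 1.5, h_3 = 3, cx_4 = 7, cy_4 = 2.5, cz_4 = 3, cx_5 = 2, cy_5 = 2.5, cz_5 = 6, h_5 = 1.5, cx_6 = 6.5, cy_6 = 7, r_6 = 1, h_6 = 2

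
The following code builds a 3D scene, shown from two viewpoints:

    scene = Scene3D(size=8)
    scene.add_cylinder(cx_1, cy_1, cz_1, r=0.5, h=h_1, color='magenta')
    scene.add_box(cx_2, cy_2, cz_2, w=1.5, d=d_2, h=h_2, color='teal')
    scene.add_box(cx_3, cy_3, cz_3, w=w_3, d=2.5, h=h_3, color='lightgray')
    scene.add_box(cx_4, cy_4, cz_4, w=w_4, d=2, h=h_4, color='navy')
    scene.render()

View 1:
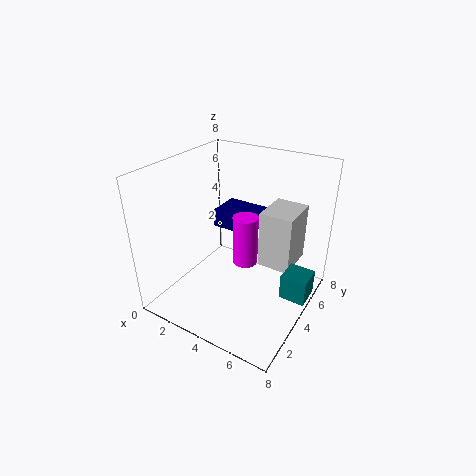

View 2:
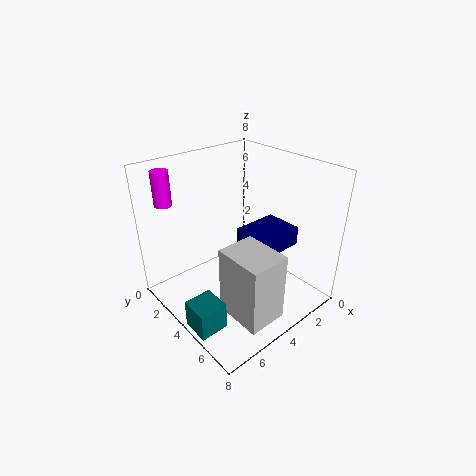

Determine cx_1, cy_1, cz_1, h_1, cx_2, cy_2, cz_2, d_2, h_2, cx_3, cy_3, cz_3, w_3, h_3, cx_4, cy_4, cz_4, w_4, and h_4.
cx_1 = 6.5, cy_1 = 0.5, cz_1 = 5.5, h_1 = 2, cx_2 = 6.5, cy_2 = 4.5, cz_2 = 0.5, d_2 = 1.5, h_2 = 1.5, cx_3 = 4.5, cy_3 = 5.5, cz_3 = 1.5, w_3 = 2, h_3 = 3.5, cx_4 = 2, cy_4 = 4.5, cz_4 = 4, w_4 = 2.5, h_4 = 1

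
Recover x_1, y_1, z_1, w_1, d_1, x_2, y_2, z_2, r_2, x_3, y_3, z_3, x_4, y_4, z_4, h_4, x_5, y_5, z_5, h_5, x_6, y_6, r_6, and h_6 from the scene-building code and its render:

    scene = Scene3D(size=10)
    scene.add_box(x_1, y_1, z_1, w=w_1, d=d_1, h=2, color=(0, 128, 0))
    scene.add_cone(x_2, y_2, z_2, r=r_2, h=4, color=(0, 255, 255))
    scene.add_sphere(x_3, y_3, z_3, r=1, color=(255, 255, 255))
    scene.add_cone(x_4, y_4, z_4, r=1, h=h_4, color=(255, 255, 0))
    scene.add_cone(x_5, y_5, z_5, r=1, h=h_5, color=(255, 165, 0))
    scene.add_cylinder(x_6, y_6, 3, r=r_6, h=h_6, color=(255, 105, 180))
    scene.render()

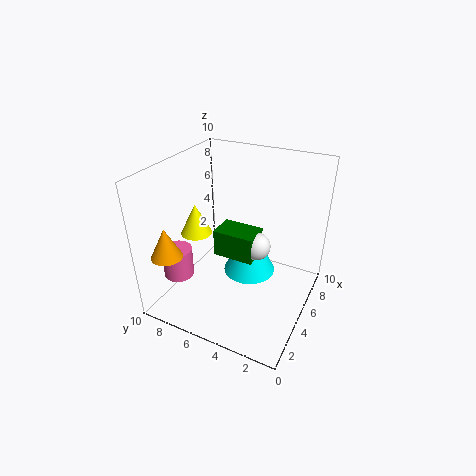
x_1 = 5, y_1 = 4, z_1 = 3, w_1 = 2, d_1 = 3, x_2 = 7, y_2 = 5, z_2 = 1, r_2 = 2, x_3 = 6, y_3 = 4, z_3 = 4, x_4 = 3, y_4 = 7, z_4 = 6, h_4 = 2, x_5 = 1, y_5 = 8, z_5 = 5, h_5 = 2, x_6 = 2, y_6 = 8, r_6 = 1, h_6 = 2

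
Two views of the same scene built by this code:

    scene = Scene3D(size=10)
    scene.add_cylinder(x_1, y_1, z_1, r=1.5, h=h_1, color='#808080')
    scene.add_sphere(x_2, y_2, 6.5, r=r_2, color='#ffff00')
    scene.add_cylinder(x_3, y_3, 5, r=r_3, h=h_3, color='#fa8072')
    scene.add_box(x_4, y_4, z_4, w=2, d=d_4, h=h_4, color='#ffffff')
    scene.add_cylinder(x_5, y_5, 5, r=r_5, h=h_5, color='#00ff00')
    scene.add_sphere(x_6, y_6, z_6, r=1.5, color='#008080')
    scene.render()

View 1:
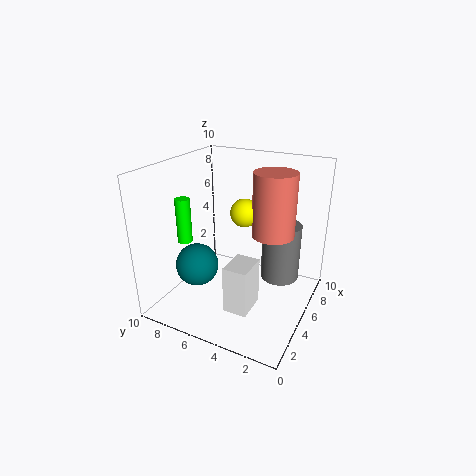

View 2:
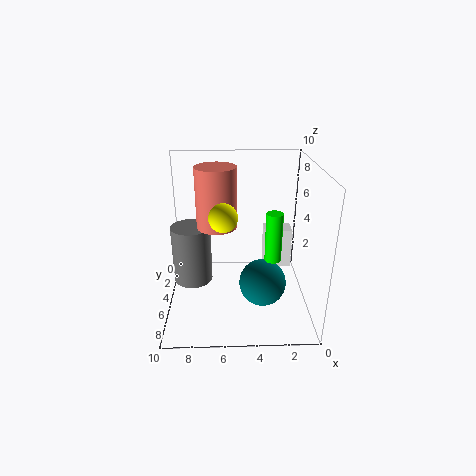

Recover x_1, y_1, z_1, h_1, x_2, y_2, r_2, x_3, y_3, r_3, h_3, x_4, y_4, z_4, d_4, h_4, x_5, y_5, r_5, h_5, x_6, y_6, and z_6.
x_1 = 8.5, y_1 = 3, z_1 = 0.5, h_1 = 4.5, x_2 = 6, y_2 = 5, r_2 = 1, x_3 = 6.5, y_3 = 3, r_3 = 1.5, h_3 = 4.5, x_4 = 1, y_4 = 2.5, z_4 = 2, d_4 = 1.5, h_4 = 3, x_5 = 3, y_5 = 8, r_5 = 0.5, h_5 = 3, x_6 = 3.5, y_6 = 7.5, z_6 = 3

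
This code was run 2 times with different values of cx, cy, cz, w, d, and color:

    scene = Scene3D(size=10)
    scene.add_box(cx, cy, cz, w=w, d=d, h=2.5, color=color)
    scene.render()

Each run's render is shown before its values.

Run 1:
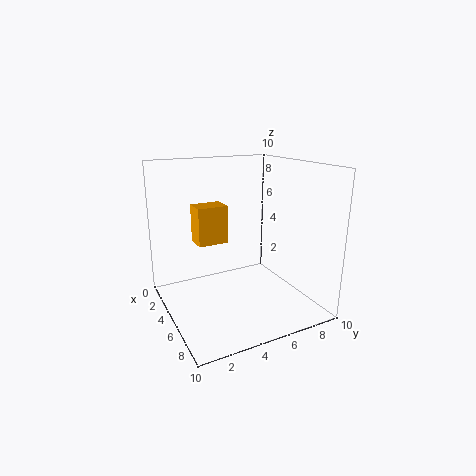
cx = 4; cy = 2; cz = 5; w = 1.5; d = 2; color = 'orange'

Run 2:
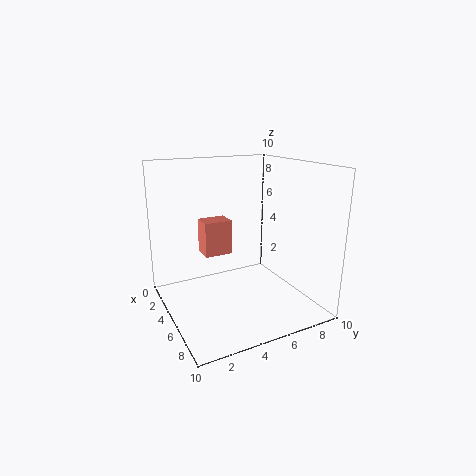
cx = 2.5; cy = 3; cz = 3.5; w = 1.5; d = 2; color = 'salmon'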